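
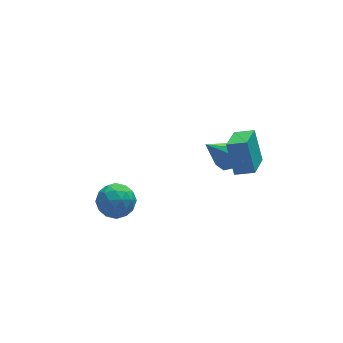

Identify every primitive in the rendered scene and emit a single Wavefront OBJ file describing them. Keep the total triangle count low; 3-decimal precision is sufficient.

v 2.584 2.889 -1.998
v 3.007 3.39 -1.613
v 1.396 2.711 -0.462
v 2.579 3.644 -1.914
v 2.154 3.457 -2.264
v 1.981 2.937 -2.459
v 2.16 2.389 -2.383
v 2.588 2.134 -2.082
v 3.013 2.321 -1.732
v 3.186 2.842 -1.538
v 2.322 -0.891 0.867
v 2.233 -0.084 2.258
v 1.53 -0.508 0.595
v 1.442 0.298 1.986
v 3.158 0.362 0.194
v 3.07 1.168 1.585
v 2.367 0.744 -0.078
v 2.278 1.551 1.313
v -2.988 1.994 -1.044
v -2.329 1.534 -1.523
v -4.051 1.106 -1.657
v -3.392 0.646 -2.136
v -3.442 0.558 -1.205
v -2.785 1.106 -0.827
v -3.595 1.534 -2.353
v -2.938 2.082 -1.975
v -2.704 1.249 -2.332
v -2.609 0.646 -1.623
v -3.771 1.994 -1.557
v -3.676 1.391 -0.848
v -2.565 1.842 -1.23
v -3.815 0.798 -1.95
v -3.844 0.747 -1.403
v -3.457 0.476 -1.684
v -2.833 1.59 -0.821
v -2.446 1.32 -1.102
v -3.1 0.747 -0.915
v -3.934 1.32 -2.078
v -3.547 1.05 -2.359
v -2.923 2.164 -1.496
v -2.536 1.893 -1.777
v -3.28 1.893 -2.265
v -2.398 1.404 -1.987
v -3.023 0.882 -2.347
v -3.142 1.404 -2.475
v -2.756 1.726 -2.252
v -2.342 1.05 -1.57
v -2.967 0.528 -1.93
v -2.997 0.476 -1.383
v -2.611 0.799 -1.161
v -2.563 0.883 -2.045
v -3.413 2.112 -1.25
v -4.038 1.59 -1.61
v -3.769 1.841 -2.019
v -3.383 2.164 -1.797
v -3.357 1.758 -0.833
v -3.982 1.236 -1.193
v -3.624 0.914 -0.928
v -3.238 1.236 -0.705
v -3.817 1.757 -1.135
f 2 1 4
f 2 4 3
f 4 1 5
f 4 5 3
f 5 1 6
f 5 6 3
f 6 1 7
f 6 7 3
f 7 1 8
f 7 8 3
f 8 1 9
f 8 9 3
f 9 1 10
f 9 10 3
f 10 1 2
f 10 2 3
f 12 14 11
f 15 12 11
f 11 14 13
f 13 15 11
f 12 18 14
f 16 12 15
f 16 18 12
f 14 18 13
f 17 15 13
f 13 18 17
f 17 16 15
f 18 16 17
f 19 56 35
f 56 30 59
f 35 59 24
f 56 59 35
f 19 35 31
f 35 24 36
f 31 36 20
f 35 36 31
f 19 31 40
f 31 20 41
f 40 41 26
f 31 41 40
f 19 40 52
f 40 26 55
f 52 55 29
f 40 55 52
f 19 52 56
f 52 29 60
f 56 60 30
f 52 60 56
f 20 36 47
f 36 24 50
f 47 50 28
f 36 50 47
f 24 59 37
f 59 30 58
f 37 58 23
f 59 58 37
f 30 60 57
f 60 29 53
f 57 53 21
f 60 53 57
f 29 55 54
f 55 26 42
f 54 42 25
f 55 42 54
f 26 41 46
f 41 20 43
f 46 43 27
f 41 43 46
f 22 48 34
f 48 28 49
f 34 49 23
f 48 49 34
f 22 34 32
f 34 23 33
f 32 33 21
f 34 33 32
f 22 32 39
f 32 21 38
f 39 38 25
f 32 38 39
f 22 39 44
f 39 25 45
f 44 45 27
f 39 45 44
f 22 44 48
f 44 27 51
f 48 51 28
f 44 51 48
f 23 49 37
f 49 28 50
f 37 50 24
f 49 50 37
f 21 33 57
f 33 23 58
f 57 58 30
f 33 58 57
f 25 38 54
f 38 21 53
f 54 53 29
f 38 53 54
f 27 45 46
f 45 25 42
f 46 42 26
f 45 42 46
f 28 51 47
f 51 27 43
f 47 43 20
f 51 43 47



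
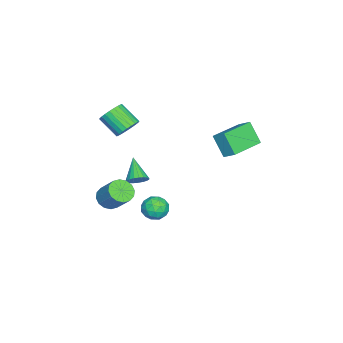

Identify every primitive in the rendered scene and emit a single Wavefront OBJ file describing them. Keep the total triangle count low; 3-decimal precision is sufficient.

v 2.826 2.51 3.807
v 3.108 3.189 4.309
v 0.864 3.445 3.645
v 1.146 4.124 4.147
v 3.274 3.236 2.573
v 3.556 3.915 3.075
v 1.312 4.171 2.411
v 1.594 4.85 2.913
v 1.056 -2.274 -1.942
v 1.427 -2.055 -1.416
v -0.076 -2.866 -0.898
v 1.261 -1.831 -1.468
v 1.061 -1.684 -1.602
v 0.859 -1.639 -1.795
v 0.691 -1.704 -2.014
v 0.587 -1.867 -2.22
v 0.563 -2.1 -2.378
v 0.625 -2.364 -2.46
v 0.761 -2.611 -2.453
v 0.948 -2.801 -2.358
v 1.154 -2.899 -2.191
v 1.343 -2.889 -1.98
v 1.482 -2.772 -1.763
v 1.547 -2.57 -1.577
v 1.528 -2.316 -1.454
v 1.504 -2.637 2.576
v 2.146 -2.504 3.035
v 1.718 -3.629 3.962
v 1.076 -3.763 3.504
v 1.936 -2.315 3.167
v 1.508 -3.44 4.095
v 1.66 -2.175 3.21
v 1.232 -3.3 4.137
v 1.361 -2.105 3.156
v 0.933 -3.23 4.084
v 1.083 -2.116 3.014
v 0.655 -3.242 3.942
v 0.87 -2.207 2.805
v 0.441 -3.333 3.733
v 0.753 -2.363 2.562
v 0.324 -3.489 3.489
v 0.75 -2.561 2.32
v 0.322 -3.687 3.248
v 0.862 -2.771 2.118
v 0.434 -3.896 3.045
v 1.072 -2.96 1.985
v 0.644 -4.085 2.913
v 1.348 -3.1 1.943
v 0.92 -4.225 2.87
v 1.647 -3.17 1.996
v 1.219 -4.295 2.924
v 1.925 -3.158 2.138
v 1.497 -4.284 3.066
v 2.139 -3.067 2.347
v 1.71 -4.193 3.275
v 2.256 -2.911 2.591
v 1.827 -4.037 3.518
v 2.258 -2.713 2.832
v 1.83 -3.839 3.76
v 2.129 -3.607 -2.935
v 2.69 -3.314 -3.439
v 3.273 -2.381 -2.25
v 2.711 -2.673 -1.745
v 2.362 -3.056 -3.481
v 2.945 -2.123 -2.292
v 1.972 -2.946 -3.376
v 2.555 -2.013 -2.187
v 1.623 -3.013 -3.153
v 2.206 -2.079 -1.964
v 1.41 -3.238 -2.871
v 1.993 -2.305 -1.682
v 1.389 -3.563 -2.606
v 1.972 -2.63 -1.417
v 1.567 -3.899 -2.43
v 2.15 -2.966 -1.241
v 1.895 -4.157 -2.388
v 2.478 -3.224 -1.199
v 2.285 -4.267 -2.493
v 2.868 -3.334 -1.304
v 2.634 -4.201 -2.716
v 3.217 -3.267 -1.527
v 2.847 -3.975 -2.998
v 3.43 -3.042 -1.809
v 2.868 -3.65 -3.263
v 3.451 -2.717 -2.074
v 3.233 0.197 -1.931
v 3.889 0.141 -2.455
v 3.171 -1.161 -1.865
v 3.827 -1.217 -2.389
v 3.936 -0.923 -1.608
v 3.974 -0.084 -1.649
v 3.086 -0.936 -2.671
v 3.124 -0.097 -2.712
v 3.798 -0.559 -2.912
v 4.323 -0.551 -2.255
v 2.737 -0.469 -2.065
v 3.262 -0.461 -1.408
v 3.566 0.288 -2.199
v 3.494 -1.308 -2.121
v 3.558 -1.136 -1.662
v 3.943 -1.168 -1.97
v 3.616 0.156 -1.725
v 4.002 0.123 -2.033
v 4.029 -0.502 -1.535
v 3.058 -1.143 -2.287
v 3.444 -1.176 -2.595
v 3.117 0.148 -2.35
v 3.502 0.116 -2.658
v 3.031 -0.518 -2.785
v 3.898 -0.156 -2.775
v 3.862 -0.954 -2.737
v 3.427 -0.789 -2.903
v 3.449 -0.296 -2.927
v 4.207 -0.151 -2.389
v 4.171 -0.949 -2.35
v 4.235 -0.777 -1.892
v 4.257 -0.283 -1.915
v 4.154 -0.563 -2.658
v 2.889 -0.071 -1.97
v 2.853 -0.869 -1.931
v 2.803 -0.737 -2.405
v 2.825 -0.243 -2.428
v 3.198 -0.066 -1.583
v 3.162 -0.864 -1.545
v 3.611 -0.724 -1.393
v 3.633 -0.231 -1.417
v 2.906 -0.457 -1.662
f 2 4 1
f 5 2 1
f 1 4 3
f 3 5 1
f 2 8 4
f 6 2 5
f 6 8 2
f 4 8 3
f 7 5 3
f 3 8 7
f 7 6 5
f 8 6 7
f 10 9 12
f 10 12 11
f 12 9 13
f 12 13 11
f 13 9 14
f 13 14 11
f 14 9 15
f 14 15 11
f 15 9 16
f 15 16 11
f 16 9 17
f 16 17 11
f 17 9 18
f 17 18 11
f 18 9 19
f 18 19 11
f 19 9 20
f 19 20 11
f 20 9 21
f 20 21 11
f 21 9 22
f 21 22 11
f 22 9 23
f 22 23 11
f 23 9 24
f 23 24 11
f 24 9 25
f 24 25 11
f 25 9 10
f 25 10 11
f 27 26 30
f 27 30 28
f 28 30 31
f 28 31 29
f 30 26 32
f 30 32 31
f 31 32 33
f 31 33 29
f 32 26 34
f 32 34 33
f 33 34 35
f 33 35 29
f 34 26 36
f 34 36 35
f 35 36 37
f 35 37 29
f 36 26 38
f 36 38 37
f 37 38 39
f 37 39 29
f 38 26 40
f 38 40 39
f 39 40 41
f 39 41 29
f 40 26 42
f 40 42 41
f 41 42 43
f 41 43 29
f 42 26 44
f 42 44 43
f 43 44 45
f 43 45 29
f 44 26 46
f 44 46 45
f 45 46 47
f 45 47 29
f 46 26 48
f 46 48 47
f 47 48 49
f 47 49 29
f 48 26 50
f 48 50 49
f 49 50 51
f 49 51 29
f 50 26 52
f 50 52 51
f 51 52 53
f 51 53 29
f 52 26 54
f 52 54 53
f 53 54 55
f 53 55 29
f 54 26 56
f 54 56 55
f 55 56 57
f 55 57 29
f 56 26 58
f 56 58 57
f 57 58 59
f 57 59 29
f 58 26 27
f 58 27 59
f 59 27 28
f 59 28 29
f 61 60 64
f 61 64 62
f 62 64 65
f 62 65 63
f 64 60 66
f 64 66 65
f 65 66 67
f 65 67 63
f 66 60 68
f 66 68 67
f 67 68 69
f 67 69 63
f 68 60 70
f 68 70 69
f 69 70 71
f 69 71 63
f 70 60 72
f 70 72 71
f 71 72 73
f 71 73 63
f 72 60 74
f 72 74 73
f 73 74 75
f 73 75 63
f 74 60 76
f 74 76 75
f 75 76 77
f 75 77 63
f 76 60 78
f 76 78 77
f 77 78 79
f 77 79 63
f 78 60 80
f 78 80 79
f 79 80 81
f 79 81 63
f 80 60 82
f 80 82 81
f 81 82 83
f 81 83 63
f 82 60 84
f 82 84 83
f 83 84 85
f 83 85 63
f 84 60 61
f 84 61 85
f 85 61 62
f 85 62 63
f 86 123 102
f 123 97 126
f 102 126 91
f 123 126 102
f 86 102 98
f 102 91 103
f 98 103 87
f 102 103 98
f 86 98 107
f 98 87 108
f 107 108 93
f 98 108 107
f 86 107 119
f 107 93 122
f 119 122 96
f 107 122 119
f 86 119 123
f 119 96 127
f 123 127 97
f 119 127 123
f 87 103 114
f 103 91 117
f 114 117 95
f 103 117 114
f 91 126 104
f 126 97 125
f 104 125 90
f 126 125 104
f 97 127 124
f 127 96 120
f 124 120 88
f 127 120 124
f 96 122 121
f 122 93 109
f 121 109 92
f 122 109 121
f 93 108 113
f 108 87 110
f 113 110 94
f 108 110 113
f 89 115 101
f 115 95 116
f 101 116 90
f 115 116 101
f 89 101 99
f 101 90 100
f 99 100 88
f 101 100 99
f 89 99 106
f 99 88 105
f 106 105 92
f 99 105 106
f 89 106 111
f 106 92 112
f 111 112 94
f 106 112 111
f 89 111 115
f 111 94 118
f 115 118 95
f 111 118 115
f 90 116 104
f 116 95 117
f 104 117 91
f 116 117 104
f 88 100 124
f 100 90 125
f 124 125 97
f 100 125 124
f 92 105 121
f 105 88 120
f 121 120 96
f 105 120 121
f 94 112 113
f 112 92 109
f 113 109 93
f 112 109 113
f 95 118 114
f 118 94 110
f 114 110 87
f 118 110 114



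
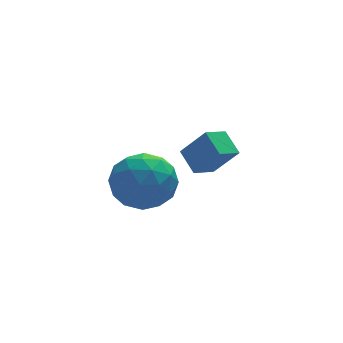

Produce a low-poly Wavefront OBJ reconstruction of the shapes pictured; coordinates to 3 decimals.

v -2.875 -2.127 2.193
v -1.822 -2.523 2.214
v -3.458 -3.637 3.026
v -2.405 -4.033 3.047
v -2.688 -3.152 3.687
v -2.328 -2.218 3.172
v -2.952 -3.942 2.068
v -2.592 -3.008 1.553
v -1.869 -3.644 2.137
v -1.706 -3.156 3.137
v -3.574 -3.004 2.103
v -3.411 -2.516 3.103
v -2.297 -2.192 2.131
v -2.983 -3.968 3.109
v -3.15 -3.45 3.485
v -2.53 -3.682 3.498
v -2.595 -2.014 2.694
v -1.975 -2.246 2.706
v -2.485 -2.615 3.571
v -3.305 -3.914 2.534
v -2.685 -4.146 2.546
v -2.75 -2.478 1.742
v -2.13 -2.71 1.755
v -2.795 -3.545 1.669
v -1.706 -3.084 2.098
v -2.049 -3.971 2.587
v -2.371 -3.918 2.012
v -2.159 -3.369 1.709
v -1.61 -2.797 2.686
v -1.953 -3.684 3.175
v -2.12 -3.166 3.551
v -1.908 -2.618 3.249
v -1.638 -3.456 2.64
v -3.327 -2.476 2.065
v -3.67 -3.363 2.554
v -3.372 -3.542 1.991
v -3.16 -2.994 1.689
v -3.231 -2.189 2.653
v -3.574 -3.076 3.142
v -3.121 -2.791 3.531
v -2.909 -2.242 3.228
v -3.642 -2.704 2.6
v -0.176 -0.155 0.604
v -0.386 0.718 1.128
v 0.623 0.247 0.255
v 0.413 1.12 0.78
v 0.547 -0.64 1.7
v 0.337 0.233 2.225
v 1.346 -0.238 1.352
v 1.136 0.635 1.876
f 1 38 17
f 38 12 41
f 17 41 6
f 38 41 17
f 1 17 13
f 17 6 18
f 13 18 2
f 17 18 13
f 1 13 22
f 13 2 23
f 22 23 8
f 13 23 22
f 1 22 34
f 22 8 37
f 34 37 11
f 22 37 34
f 1 34 38
f 34 11 42
f 38 42 12
f 34 42 38
f 2 18 29
f 18 6 32
f 29 32 10
f 18 32 29
f 6 41 19
f 41 12 40
f 19 40 5
f 41 40 19
f 12 42 39
f 42 11 35
f 39 35 3
f 42 35 39
f 11 37 36
f 37 8 24
f 36 24 7
f 37 24 36
f 8 23 28
f 23 2 25
f 28 25 9
f 23 25 28
f 4 30 16
f 30 10 31
f 16 31 5
f 30 31 16
f 4 16 14
f 16 5 15
f 14 15 3
f 16 15 14
f 4 14 21
f 14 3 20
f 21 20 7
f 14 20 21
f 4 21 26
f 21 7 27
f 26 27 9
f 21 27 26
f 4 26 30
f 26 9 33
f 30 33 10
f 26 33 30
f 5 31 19
f 31 10 32
f 19 32 6
f 31 32 19
f 3 15 39
f 15 5 40
f 39 40 12
f 15 40 39
f 7 20 36
f 20 3 35
f 36 35 11
f 20 35 36
f 9 27 28
f 27 7 24
f 28 24 8
f 27 24 28
f 10 33 29
f 33 9 25
f 29 25 2
f 33 25 29
f 44 46 43
f 47 44 43
f 43 46 45
f 45 47 43
f 44 50 46
f 48 44 47
f 48 50 44
f 46 50 45
f 49 47 45
f 45 50 49
f 49 48 47
f 50 48 49



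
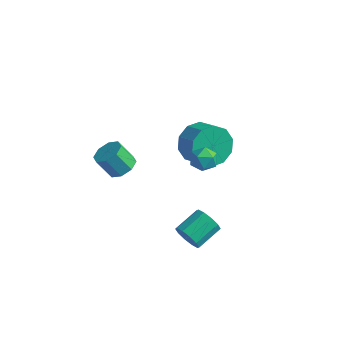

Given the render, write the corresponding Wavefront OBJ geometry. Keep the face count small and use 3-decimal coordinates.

v 2.427 1.967 -1.277
v 2.701 1.529 -1.657
v 1.599 1.351 -1.163
v 1.873 0.913 -1.543
v 2.116 1.029 -0.961
v 2.627 1.409 -1.031
v 1.673 1.471 -1.789
v 2.184 1.851 -1.859
v 2.234 1.222 -1.974
v 2.508 0.949 -1.462
v 1.792 1.931 -1.358
v 2.066 1.658 -0.846
v 3.512 -1.576 -3.382
v 3.837 -1.842 -2.886
v 4.073 -0.73 -2.442
v 3.748 -0.464 -2.938
v 4.098 -1.778 -3.185
v 4.333 -0.666 -2.741
v 4.135 -1.637 -3.559
v 4.37 -0.525 -3.116
v 3.934 -1.473 -3.865
v 4.169 -0.361 -3.422
v 3.572 -1.347 -3.987
v 3.808 -0.235 -3.544
v 3.187 -1.31 -3.878
v 3.423 -0.198 -3.434
v 2.927 -1.374 -3.579
v 3.162 -0.262 -3.135
v 2.89 -1.515 -3.204
v 3.125 -0.403 -2.761
v 3.091 -1.679 -2.898
v 3.326 -0.567 -2.455
v 3.452 -1.805 -2.776
v 3.688 -0.693 -2.333
v -1.308 0.561 -3.202
v -0.707 0.387 -2.911
v -1.251 0.085 -1.967
v -1.852 0.259 -2.258
v -0.835 0.891 -2.823
v -1.379 0.59 -1.88
v -1.24 1.203 -2.957
v -1.784 0.901 -2.014
v -1.685 1.138 -3.235
v -2.229 0.836 -2.291
v -1.909 0.735 -3.493
v -2.453 0.433 -2.549
v -1.781 0.23 -3.58
v -2.325 -0.071 -2.637
v -1.376 -0.081 -3.446
v -1.92 -0.383 -2.503
v -0.931 -0.016 -3.169
v -1.475 -0.318 -2.225
v 0.587 3.277 -2.565
v 1.108 3.93 -3.151
v 2.053 3.616 -2.661
v 1.533 2.963 -2.075
v 0.936 4.234 -2.625
v 1.882 3.919 -2.136
v 0.632 4.172 -2.077
v 1.577 3.858 -1.587
v 0.31 3.768 -1.715
v 1.256 3.454 -1.225
v 0.095 3.177 -1.677
v 1.04 2.863 -1.188
v 0.067 2.624 -1.979
v 1.012 2.31 -1.489
v 0.238 2.321 -2.504
v 1.184 2.006 -2.015
v 0.543 2.382 -3.053
v 1.488 2.068 -2.563
v 0.864 2.786 -3.415
v 1.81 2.472 -2.925
v 1.08 3.377 -3.452
v 2.025 3.063 -2.963
f 1 12 6
f 1 6 2
f 1 2 8
f 1 8 11
f 1 11 12
f 2 6 10
f 6 12 5
f 12 11 3
f 11 8 7
f 8 2 9
f 4 10 5
f 4 5 3
f 4 3 7
f 4 7 9
f 4 9 10
f 5 10 6
f 3 5 12
f 7 3 11
f 9 7 8
f 10 9 2
f 14 13 17
f 14 17 15
f 15 17 18
f 15 18 16
f 17 13 19
f 17 19 18
f 18 19 20
f 18 20 16
f 19 13 21
f 19 21 20
f 20 21 22
f 20 22 16
f 21 13 23
f 21 23 22
f 22 23 24
f 22 24 16
f 23 13 25
f 23 25 24
f 24 25 26
f 24 26 16
f 25 13 27
f 25 27 26
f 26 27 28
f 26 28 16
f 27 13 29
f 27 29 28
f 28 29 30
f 28 30 16
f 29 13 31
f 29 31 30
f 30 31 32
f 30 32 16
f 31 13 33
f 31 33 32
f 32 33 34
f 32 34 16
f 33 13 14
f 33 14 34
f 34 14 15
f 34 15 16
f 36 35 39
f 36 39 37
f 37 39 40
f 37 40 38
f 39 35 41
f 39 41 40
f 40 41 42
f 40 42 38
f 41 35 43
f 41 43 42
f 42 43 44
f 42 44 38
f 43 35 45
f 43 45 44
f 44 45 46
f 44 46 38
f 45 35 47
f 45 47 46
f 46 47 48
f 46 48 38
f 47 35 49
f 47 49 48
f 48 49 50
f 48 50 38
f 49 35 51
f 49 51 50
f 50 51 52
f 50 52 38
f 51 35 36
f 51 36 52
f 52 36 37
f 52 37 38
f 54 53 57
f 54 57 55
f 55 57 58
f 55 58 56
f 57 53 59
f 57 59 58
f 58 59 60
f 58 60 56
f 59 53 61
f 59 61 60
f 60 61 62
f 60 62 56
f 61 53 63
f 61 63 62
f 62 63 64
f 62 64 56
f 63 53 65
f 63 65 64
f 64 65 66
f 64 66 56
f 65 53 67
f 65 67 66
f 66 67 68
f 66 68 56
f 67 53 69
f 67 69 68
f 68 69 70
f 68 70 56
f 69 53 71
f 69 71 70
f 70 71 72
f 70 72 56
f 71 53 73
f 71 73 72
f 72 73 74
f 72 74 56
f 73 53 54
f 73 54 74
f 74 54 55
f 74 55 56



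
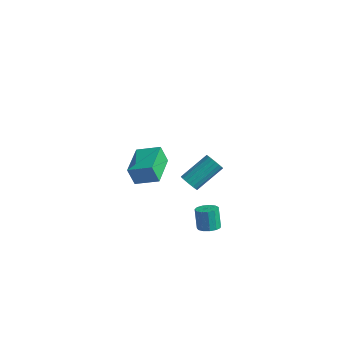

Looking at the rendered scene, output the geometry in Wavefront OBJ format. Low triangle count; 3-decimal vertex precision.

v 3.444 1.258 -0.809
v 3.855 0.885 -0.61
v 3.508 1.088 0.488
v 3.096 1.462 0.289
v 3.998 1.185 -0.621
v 3.651 1.388 0.478
v 3.965 1.508 -0.691
v 3.618 1.711 0.408
v 3.766 1.752 -0.799
v 3.419 1.955 0.3
v 3.465 1.839 -0.91
v 3.118 2.042 0.189
v 3.157 1.742 -0.989
v 2.81 1.945 0.11
v 2.94 1.491 -1.011
v 2.593 1.694 0.087
v 2.883 1.166 -0.969
v 2.536 1.369 0.129
v 3.004 0.871 -0.877
v 2.657 1.074 0.222
v 3.264 0.698 -0.763
v 2.917 0.901 0.336
v 3.581 0.704 -0.663
v 3.234 0.907 0.435
v 2.526 0.807 2.275
v 3.063 0.708 2.207
v 3.45 2.094 3.237
v 2.914 2.193 3.305
v 3.012 0.859 2.022
v 3.399 2.246 3.052
v 2.865 1.001 1.887
v 3.252 2.387 2.917
v 2.65 1.104 1.829
v 3.037 2.49 2.859
v 2.411 1.148 1.859
v 2.799 2.534 2.889
v 2.195 1.125 1.972
v 2.583 2.511 3.002
v 2.045 1.038 2.144
v 2.432 2.425 3.175
v 1.99 0.906 2.343
v 2.377 2.292 3.373
v 2.041 0.754 2.528
v 2.428 2.141 3.558
v 2.188 0.613 2.663
v 2.575 1.999 3.693
v 2.403 0.51 2.721
v 2.79 1.896 3.751
v 2.641 0.466 2.691
v 3.029 1.852 3.721
v 2.857 0.489 2.578
v 3.245 1.875 3.608
v 3.008 0.575 2.405
v 3.395 1.962 3.436
v -3.01 2.596 -1.977
v -3.304 2.358 -0.913
v -4.056 4.298 -1.885
v -4.35 4.06 -0.82
v -1.89 3.26 -1.52
v -2.184 3.022 -0.455
v -2.936 4.962 -1.427
v -3.23 4.724 -0.363
f 2 1 5
f 2 5 3
f 3 5 6
f 3 6 4
f 5 1 7
f 5 7 6
f 6 7 8
f 6 8 4
f 7 1 9
f 7 9 8
f 8 9 10
f 8 10 4
f 9 1 11
f 9 11 10
f 10 11 12
f 10 12 4
f 11 1 13
f 11 13 12
f 12 13 14
f 12 14 4
f 13 1 15
f 13 15 14
f 14 15 16
f 14 16 4
f 15 1 17
f 15 17 16
f 16 17 18
f 16 18 4
f 17 1 19
f 17 19 18
f 18 19 20
f 18 20 4
f 19 1 21
f 19 21 20
f 20 21 22
f 20 22 4
f 21 1 23
f 21 23 22
f 22 23 24
f 22 24 4
f 23 1 2
f 23 2 24
f 24 2 3
f 24 3 4
f 26 25 29
f 26 29 27
f 27 29 30
f 27 30 28
f 29 25 31
f 29 31 30
f 30 31 32
f 30 32 28
f 31 25 33
f 31 33 32
f 32 33 34
f 32 34 28
f 33 25 35
f 33 35 34
f 34 35 36
f 34 36 28
f 35 25 37
f 35 37 36
f 36 37 38
f 36 38 28
f 37 25 39
f 37 39 38
f 38 39 40
f 38 40 28
f 39 25 41
f 39 41 40
f 40 41 42
f 40 42 28
f 41 25 43
f 41 43 42
f 42 43 44
f 42 44 28
f 43 25 45
f 43 45 44
f 44 45 46
f 44 46 28
f 45 25 47
f 45 47 46
f 46 47 48
f 46 48 28
f 47 25 49
f 47 49 48
f 48 49 50
f 48 50 28
f 49 25 51
f 49 51 50
f 50 51 52
f 50 52 28
f 51 25 53
f 51 53 52
f 52 53 54
f 52 54 28
f 53 25 26
f 53 26 54
f 54 26 27
f 54 27 28
f 56 58 55
f 59 56 55
f 55 58 57
f 57 59 55
f 56 62 58
f 60 56 59
f 60 62 56
f 58 62 57
f 61 59 57
f 57 62 61
f 61 60 59
f 62 60 61



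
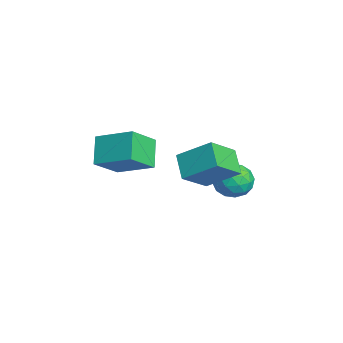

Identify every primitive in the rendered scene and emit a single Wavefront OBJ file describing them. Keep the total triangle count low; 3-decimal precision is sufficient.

v -4.027 0.224 -3.593
v -3.446 0.736 -3.398
v -3.154 -0.556 -4.142
v -2.573 -0.044 -3.947
v -2.95 -0.457 -3.376
v -3.489 0.025 -3.037
v -3.111 0.155 -4.503
v -3.65 0.637 -4.164
v -2.88 0.694 -3.96
v -2.78 0.316 -3.264
v -3.82 -0.136 -4.276
v -3.72 -0.514 -3.58
v -3.813 0.549 -3.447
v -2.787 -0.369 -4.093
v -3.008 -0.612 -3.757
v -2.667 -0.31 -3.642
v -3.838 0.13 -3.235
v -3.497 0.432 -3.12
v -3.205 -0.27 -3.107
v -3.103 -0.252 -4.42
v -2.762 0.05 -4.305
v -3.933 0.49 -3.898
v -3.592 0.792 -3.783
v -3.395 0.45 -4.433
v -3.139 0.825 -3.663
v -2.626 0.366 -3.986
v -2.942 0.483 -4.313
v -3.259 0.767 -4.113
v -3.08 0.603 -3.254
v -2.567 0.144 -3.576
v -2.788 -0.099 -3.241
v -3.106 0.184 -3.041
v -2.747 0.578 -3.584
v -4.033 0.036 -3.964
v -3.52 -0.423 -4.286
v -3.494 -0.004 -4.499
v -3.812 0.279 -4.299
v -3.974 -0.186 -3.554
v -3.461 -0.645 -3.877
v -3.341 -0.587 -3.427
v -3.658 -0.303 -3.227
v -3.853 -0.398 -3.956
v -3.26 -4.812 -0.962
v -2.44 -3.638 -0.343
v -3.882 -3.909 -1.849
v -3.062 -2.735 -1.23
v -2.358 -5.005 -1.79
v -1.538 -3.831 -1.171
v -2.98 -4.102 -2.677
v -2.16 -2.928 -2.058
v -3.372 -1.087 -2.766
v -2.833 0.035 -1.911
v -2.447 -1.052 -3.395
v -1.907 0.07 -2.541
v -2.733 -2.07 -1.879
v -2.193 -0.948 -1.025
v -1.807 -2.035 -2.509
v -1.268 -0.913 -1.654
f 1 38 17
f 38 12 41
f 17 41 6
f 38 41 17
f 1 17 13
f 17 6 18
f 13 18 2
f 17 18 13
f 1 13 22
f 13 2 23
f 22 23 8
f 13 23 22
f 1 22 34
f 22 8 37
f 34 37 11
f 22 37 34
f 1 34 38
f 34 11 42
f 38 42 12
f 34 42 38
f 2 18 29
f 18 6 32
f 29 32 10
f 18 32 29
f 6 41 19
f 41 12 40
f 19 40 5
f 41 40 19
f 12 42 39
f 42 11 35
f 39 35 3
f 42 35 39
f 11 37 36
f 37 8 24
f 36 24 7
f 37 24 36
f 8 23 28
f 23 2 25
f 28 25 9
f 23 25 28
f 4 30 16
f 30 10 31
f 16 31 5
f 30 31 16
f 4 16 14
f 16 5 15
f 14 15 3
f 16 15 14
f 4 14 21
f 14 3 20
f 21 20 7
f 14 20 21
f 4 21 26
f 21 7 27
f 26 27 9
f 21 27 26
f 4 26 30
f 26 9 33
f 30 33 10
f 26 33 30
f 5 31 19
f 31 10 32
f 19 32 6
f 31 32 19
f 3 15 39
f 15 5 40
f 39 40 12
f 15 40 39
f 7 20 36
f 20 3 35
f 36 35 11
f 20 35 36
f 9 27 28
f 27 7 24
f 28 24 8
f 27 24 28
f 10 33 29
f 33 9 25
f 29 25 2
f 33 25 29
f 44 46 43
f 47 44 43
f 43 46 45
f 45 47 43
f 44 50 46
f 48 44 47
f 48 50 44
f 46 50 45
f 49 47 45
f 45 50 49
f 49 48 47
f 50 48 49
f 52 54 51
f 55 52 51
f 51 54 53
f 53 55 51
f 52 58 54
f 56 52 55
f 56 58 52
f 54 58 53
f 57 55 53
f 53 58 57
f 57 56 55
f 58 56 57



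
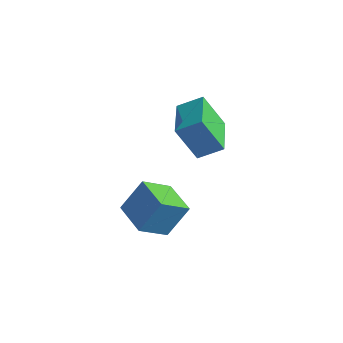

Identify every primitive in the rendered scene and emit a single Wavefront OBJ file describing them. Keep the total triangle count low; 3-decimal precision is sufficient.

v 2.344 -2.876 -2.268
v 1.694 -3.979 -1.26
v 2.86 -2.003 -0.98
v 2.209 -3.106 0.028
v 3.731 -3.694 -2.268
v 3.08 -4.797 -1.26
v 4.246 -2.821 -0.98
v 3.596 -3.924 0.028
v 2.171 -0.526 1.115
v 3.101 0.062 1.729
v 1.251 1.156 0.896
v 2.181 1.745 1.51
v 3.079 -0.245 -0.53
v 4.009 0.344 0.084
v 2.159 1.438 -0.749
v 3.089 2.026 -0.135
f 2 4 1
f 5 2 1
f 1 4 3
f 3 5 1
f 2 8 4
f 6 2 5
f 6 8 2
f 4 8 3
f 7 5 3
f 3 8 7
f 7 6 5
f 8 6 7
f 10 12 9
f 13 10 9
f 9 12 11
f 11 13 9
f 10 16 12
f 14 10 13
f 14 16 10
f 12 16 11
f 15 13 11
f 11 16 15
f 15 14 13
f 16 14 15



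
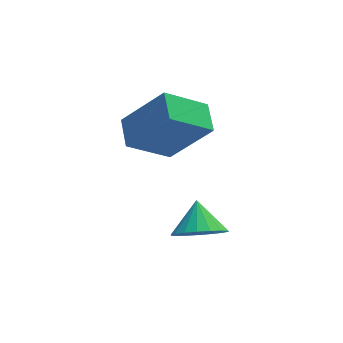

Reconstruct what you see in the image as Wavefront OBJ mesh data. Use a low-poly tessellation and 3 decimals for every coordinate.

v 0.518 -0.785 -2.702
v 1.346 -0.556 -3.032
v 0.582 0.145 -1.898
v 1.091 -0.337 -3.265
v 0.722 -0.206 -3.387
v 0.314 -0.19 -3.373
v -0.055 -0.292 -3.226
v -0.31 -0.492 -2.976
v -0.4 -0.749 -2.67
v -0.309 -1.014 -2.371
v -0.054 -1.233 -2.138
v 0.314 -1.363 -2.016
v 0.723 -1.379 -2.03
v 1.092 -1.277 -2.177
v 1.346 -1.078 -2.428
v 1.437 -0.82 -2.733
v 0.2 2.796 -2.06
v -1.287 2.484 -0.969
v 0.219 3.933 -1.707
v -1.268 3.62 -0.617
v 1.528 2.26 -0.403
v 0.041 1.947 0.687
v 1.547 3.396 -0.051
v 0.06 3.084 1.04
f 2 1 4
f 2 4 3
f 4 1 5
f 4 5 3
f 5 1 6
f 5 6 3
f 6 1 7
f 6 7 3
f 7 1 8
f 7 8 3
f 8 1 9
f 8 9 3
f 9 1 10
f 9 10 3
f 10 1 11
f 10 11 3
f 11 1 12
f 11 12 3
f 12 1 13
f 12 13 3
f 13 1 14
f 13 14 3
f 14 1 15
f 14 15 3
f 15 1 16
f 15 16 3
f 16 1 2
f 16 2 3
f 18 20 17
f 21 18 17
f 17 20 19
f 19 21 17
f 18 24 20
f 22 18 21
f 22 24 18
f 20 24 19
f 23 21 19
f 19 24 23
f 23 22 21
f 24 22 23



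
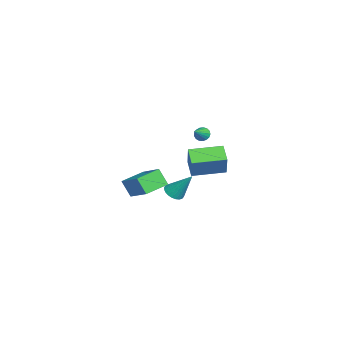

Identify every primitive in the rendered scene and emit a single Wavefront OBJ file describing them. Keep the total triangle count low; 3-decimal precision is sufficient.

v -1.779 -0.337 3.119
v -1.559 -0.499 2.701
v -0.841 -0.723 3.761
v -1.481 -0.274 2.722
v -1.472 -0.063 2.835
v -1.532 0.085 3.013
v -1.649 0.137 3.215
v -1.796 0.08 3.395
v -1.939 -0.072 3.513
v -2.045 -0.285 3.54
v -2.09 -0.51 3.47
v -2.064 -0.695 3.321
v -1.973 -0.798 3.125
v -1.837 -0.795 2.928
v -1.688 -0.687 2.775
v 2.779 -4.4 1.502
v 4.055 -3.407 2.423
v 1.755 -3.319 1.755
v 3.031 -2.327 2.675
v 3.089 -3.873 0.505
v 4.365 -2.881 1.425
v 2.065 -2.793 0.757
v 3.341 -1.8 1.678
v -4.563 -1.379 -0.584
v -3.805 -1.299 0.845
v -5.049 0.639 -0.439
v -4.291 0.718 0.991
v -3.489 -1.078 -1.171
v -2.731 -0.999 0.259
v -3.975 0.939 -1.025
v -3.217 1.019 0.404
v -0.71 -1.836 -1.063
v -0.055 -1.907 -1.187
v -0.31 -0.784 0.443
v -0.11 -1.691 -1.323
v -0.256 -1.497 -1.42
v -0.471 -1.355 -1.463
v -0.722 -1.286 -1.444
v -0.972 -1.3 -1.368
v -1.181 -1.397 -1.245
v -1.319 -1.56 -1.094
v -1.364 -1.765 -0.939
v -1.31 -1.981 -0.802
v -1.164 -2.175 -0.706
v -0.949 -2.318 -0.663
v -0.697 -2.387 -0.681
v -0.447 -2.372 -0.758
v -0.238 -2.276 -0.881
v -0.1 -2.112 -1.031
f 2 1 4
f 2 4 3
f 4 1 5
f 4 5 3
f 5 1 6
f 5 6 3
f 6 1 7
f 6 7 3
f 7 1 8
f 7 8 3
f 8 1 9
f 8 9 3
f 9 1 10
f 9 10 3
f 10 1 11
f 10 11 3
f 11 1 12
f 11 12 3
f 12 1 13
f 12 13 3
f 13 1 14
f 13 14 3
f 14 1 15
f 14 15 3
f 15 1 2
f 15 2 3
f 17 19 16
f 20 17 16
f 16 19 18
f 18 20 16
f 17 23 19
f 21 17 20
f 21 23 17
f 19 23 18
f 22 20 18
f 18 23 22
f 22 21 20
f 23 21 22
f 25 27 24
f 28 25 24
f 24 27 26
f 26 28 24
f 25 31 27
f 29 25 28
f 29 31 25
f 27 31 26
f 30 28 26
f 26 31 30
f 30 29 28
f 31 29 30
f 33 32 35
f 33 35 34
f 35 32 36
f 35 36 34
f 36 32 37
f 36 37 34
f 37 32 38
f 37 38 34
f 38 32 39
f 38 39 34
f 39 32 40
f 39 40 34
f 40 32 41
f 40 41 34
f 41 32 42
f 41 42 34
f 42 32 43
f 42 43 34
f 43 32 44
f 43 44 34
f 44 32 45
f 44 45 34
f 45 32 46
f 45 46 34
f 46 32 47
f 46 47 34
f 47 32 48
f 47 48 34
f 48 32 49
f 48 49 34
f 49 32 33
f 49 33 34



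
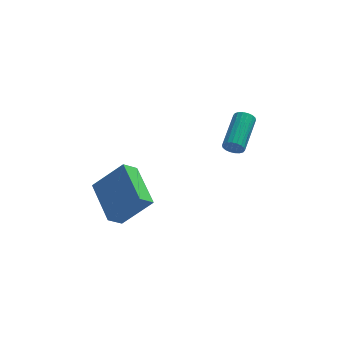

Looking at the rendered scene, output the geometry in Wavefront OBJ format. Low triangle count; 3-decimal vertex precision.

v -3.697 -2.997 -1.802
v -4.269 -3.377 -1.252
v -4.339 -1.049 -1.124
v -4.911 -1.429 -0.574
v -2.389 -3.031 -0.466
v -2.961 -3.411 0.084
v -3.031 -1.083 0.212
v -3.603 -1.463 0.762
v 1.078 0.313 0.351
v 1.352 0.388 -0.061
v 1.936 2.101 0.638
v 1.662 2.027 1.049
v 1.155 0.477 -0.115
v 1.74 2.19 0.583
v 0.944 0.534 -0.077
v 1.528 2.247 0.621
v 0.758 0.547 0.045
v 1.343 2.26 0.744
v 0.636 0.514 0.228
v 1.221 2.227 0.927
v 0.602 0.441 0.436
v 1.186 2.154 1.134
v 0.662 0.343 0.626
v 1.246 2.056 1.325
v 0.804 0.239 0.762
v 1.388 1.952 1.461
v 1 0.15 0.817
v 1.585 1.863 1.515
v 1.212 0.093 0.779
v 1.796 1.806 1.477
v 1.397 0.08 0.656
v 1.982 1.793 1.355
v 1.519 0.113 0.473
v 2.104 1.826 1.172
v 1.554 0.186 0.266
v 2.138 1.899 0.964
v 1.494 0.284 0.075
v 2.078 1.997 0.774
f 2 4 1
f 5 2 1
f 1 4 3
f 3 5 1
f 2 8 4
f 6 2 5
f 6 8 2
f 4 8 3
f 7 5 3
f 3 8 7
f 7 6 5
f 8 6 7
f 10 9 13
f 10 13 11
f 11 13 14
f 11 14 12
f 13 9 15
f 13 15 14
f 14 15 16
f 14 16 12
f 15 9 17
f 15 17 16
f 16 17 18
f 16 18 12
f 17 9 19
f 17 19 18
f 18 19 20
f 18 20 12
f 19 9 21
f 19 21 20
f 20 21 22
f 20 22 12
f 21 9 23
f 21 23 22
f 22 23 24
f 22 24 12
f 23 9 25
f 23 25 24
f 24 25 26
f 24 26 12
f 25 9 27
f 25 27 26
f 26 27 28
f 26 28 12
f 27 9 29
f 27 29 28
f 28 29 30
f 28 30 12
f 29 9 31
f 29 31 30
f 30 31 32
f 30 32 12
f 31 9 33
f 31 33 32
f 32 33 34
f 32 34 12
f 33 9 35
f 33 35 34
f 34 35 36
f 34 36 12
f 35 9 37
f 35 37 36
f 36 37 38
f 36 38 12
f 37 9 10
f 37 10 38
f 38 10 11
f 38 11 12



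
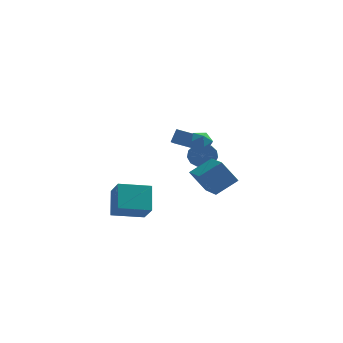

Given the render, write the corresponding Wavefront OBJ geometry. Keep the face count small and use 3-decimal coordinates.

v 0.714 3.13 0.472
v 1.352 2.939 -0.04
v 1.443 2.019 0.416
v 0.806 2.21 0.928
v 1.544 3.146 0.339
v 1.635 2.227 0.795
v 1.472 3.348 0.761
v 1.563 2.429 1.217
v 1.16 3.481 1.091
v 1.251 2.562 1.547
v 0.706 3.502 1.225
v 0.797 2.583 1.681
v 0.255 3.405 1.119
v 0.346 2.486 1.575
v -0.05 3.22 0.808
v 0.041 2.301 1.264
v -0.113 3.007 0.39
v -0.021 2.088 0.846
v 0.087 2.832 -0.002
v 0.179 1.913 0.454
v 0.487 2.752 -0.243
v 0.578 1.833 0.213
v 0.958 2.792 -0.258
v 1.049 1.873 0.199
v 0.319 3.227 0.951
v -0.857 3.108 1.442
v 0.106 4.054 0.638
v -1.07 3.936 1.129
v 0.63 3.624 1.791
v -0.546 3.506 2.282
v 0.417 4.452 1.478
v -0.759 4.333 1.969
v -3.981 -3.686 -0.704
v -3.521 -4.712 0.407
v -4.037 -2.443 0.468
v -3.577 -3.468 1.579
v -2.203 -3.272 -1.059
v -1.743 -4.297 0.052
v -2.259 -2.028 0.113
v -1.799 -3.054 1.224
v -0.034 0.315 2.915
v 0.444 0.881 3.071
v 0.896 -0.481 2.949
v 1.374 0.085 3.105
v 0.863 -0.131 3.62
v 0.288 0.361 3.599
v 1.052 0.039 2.421
v 0.477 0.531 2.4
v 1.115 0.71 2.766
v 0.999 0.605 3.506
v 0.341 -0.205 2.514
v 0.225 -0.31 3.254
v 1.571 -0.718 -0.629
v 0.646 -0.578 0.693
v 0.979 1.072 -1.233
v 0.054 1.212 0.089
v 2.786 -0.052 0.151
v 1.861 0.088 1.473
v 2.194 1.738 -0.453
v 1.269 1.878 0.869
f 2 1 5
f 2 5 3
f 3 5 6
f 3 6 4
f 5 1 7
f 5 7 6
f 6 7 8
f 6 8 4
f 7 1 9
f 7 9 8
f 8 9 10
f 8 10 4
f 9 1 11
f 9 11 10
f 10 11 12
f 10 12 4
f 11 1 13
f 11 13 12
f 12 13 14
f 12 14 4
f 13 1 15
f 13 15 14
f 14 15 16
f 14 16 4
f 15 1 17
f 15 17 16
f 16 17 18
f 16 18 4
f 17 1 19
f 17 19 18
f 18 19 20
f 18 20 4
f 19 1 21
f 19 21 20
f 20 21 22
f 20 22 4
f 21 1 23
f 21 23 22
f 22 23 24
f 22 24 4
f 23 1 2
f 23 2 24
f 24 2 3
f 24 3 4
f 26 28 25
f 29 26 25
f 25 28 27
f 27 29 25
f 26 32 28
f 30 26 29
f 30 32 26
f 28 32 27
f 31 29 27
f 27 32 31
f 31 30 29
f 32 30 31
f 34 36 33
f 37 34 33
f 33 36 35
f 35 37 33
f 34 40 36
f 38 34 37
f 38 40 34
f 36 40 35
f 39 37 35
f 35 40 39
f 39 38 37
f 40 38 39
f 41 52 46
f 41 46 42
f 41 42 48
f 41 48 51
f 41 51 52
f 42 46 50
f 46 52 45
f 52 51 43
f 51 48 47
f 48 42 49
f 44 50 45
f 44 45 43
f 44 43 47
f 44 47 49
f 44 49 50
f 45 50 46
f 43 45 52
f 47 43 51
f 49 47 48
f 50 49 42
f 54 56 53
f 57 54 53
f 53 56 55
f 55 57 53
f 54 60 56
f 58 54 57
f 58 60 54
f 56 60 55
f 59 57 55
f 55 60 59
f 59 58 57
f 60 58 59



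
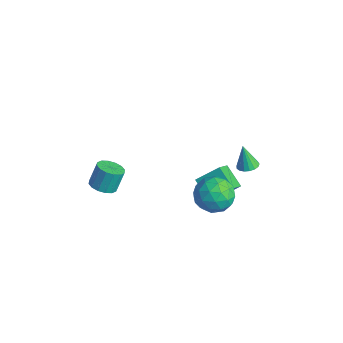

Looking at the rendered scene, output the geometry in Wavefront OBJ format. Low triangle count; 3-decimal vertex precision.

v 1.692 -0.29 -0.236
v 2.296 -0.839 -0.793
v 0.524 -1.361 -0.447
v 1.128 -1.91 -1.004
v 1.292 -1.825 -0.033
v 2.015 -1.163 0.097
v 0.805 -1.037 -1.337
v 1.528 -0.375 -1.207
v 1.748 -1.301 -1.474
v 2.049 -1.788 -0.668
v 0.771 -0.412 -0.572
v 1.072 -0.899 0.234
v 2.097 -0.47 -0.496
v 0.723 -1.73 -0.744
v 0.82 -1.679 -0.173
v 1.175 -2.002 -0.501
v 1.931 -0.661 0.027
v 2.286 -0.983 -0.3
v 1.696 -1.563 0.146
v 0.534 -1.217 -0.94
v 0.889 -1.539 -1.267
v 1.645 -0.198 -0.739
v 2 -0.521 -1.067
v 1.124 -0.637 -1.386
v 2.13 -1.065 -1.224
v 1.443 -1.694 -1.347
v 1.253 -1.181 -1.543
v 1.678 -0.792 -1.467
v 2.307 -1.351 -0.75
v 1.62 -1.98 -0.874
v 1.717 -1.93 -0.303
v 2.141 -1.541 -0.227
v 1.984 -1.622 -1.15
v 1.2 -0.22 -0.366
v 0.513 -0.849 -0.49
v 0.679 -0.659 -1.013
v 1.103 -0.27 -0.937
v 1.377 -0.506 0.107
v 0.69 -1.135 -0.016
v 1.142 -1.408 0.227
v 1.567 -1.019 0.303
v 0.836 -0.578 -0.09
v 2.595 -0.206 2.077
v 3.072 -0.179 2.227
v 2.245 -0.254 3.203
v 3.003 0.049 2.215
v 2.84 0.22 2.172
v 2.622 0.292 2.107
v 2.397 0.251 2.035
v 2.218 0.105 1.973
v 2.125 -0.113 1.935
v 2.141 -0.351 1.929
v 2.26 -0.557 1.958
v 2.456 -0.682 2.013
v 2.684 -0.698 2.084
v 2.892 -0.601 2.153
v 3.032 -0.414 2.204
v -3.526 -3.826 -2.909
v -3.131 -4.308 -2.637
v -3.219 -3.796 -1.6
v -3.614 -3.314 -1.871
v -2.908 -4.057 -2.742
v -2.996 -3.544 -1.705
v -2.851 -3.743 -2.892
v -2.939 -3.231 -1.855
v -2.975 -3.452 -3.046
v -3.063 -2.94 -2.009
v -3.246 -3.261 -3.164
v -3.335 -2.749 -2.127
v -3.593 -3.222 -3.213
v -3.681 -2.709 -2.176
v -3.921 -3.344 -3.18
v -4.009 -2.832 -2.143
v -4.144 -3.596 -3.075
v -4.232 -3.083 -2.038
v -4.201 -3.909 -2.925
v -4.289 -3.397 -1.888
v -4.077 -4.2 -2.771
v -4.165 -3.688 -1.734
v -3.805 -4.391 -2.653
v -3.894 -3.879 -1.616
v -3.459 -4.431 -2.604
v -3.547 -3.918 -1.567
v -0.884 -0.121 -2.042
v -0.395 -0.887 -1.305
v -0.456 0.868 -1.298
v 0.033 0.102 -0.561
v 0.167 -0.082 -2.699
v 0.656 -0.848 -1.962
v 0.595 0.907 -1.955
v 1.084 0.141 -1.218
f 1 38 17
f 38 12 41
f 17 41 6
f 38 41 17
f 1 17 13
f 17 6 18
f 13 18 2
f 17 18 13
f 1 13 22
f 13 2 23
f 22 23 8
f 13 23 22
f 1 22 34
f 22 8 37
f 34 37 11
f 22 37 34
f 1 34 38
f 34 11 42
f 38 42 12
f 34 42 38
f 2 18 29
f 18 6 32
f 29 32 10
f 18 32 29
f 6 41 19
f 41 12 40
f 19 40 5
f 41 40 19
f 12 42 39
f 42 11 35
f 39 35 3
f 42 35 39
f 11 37 36
f 37 8 24
f 36 24 7
f 37 24 36
f 8 23 28
f 23 2 25
f 28 25 9
f 23 25 28
f 4 30 16
f 30 10 31
f 16 31 5
f 30 31 16
f 4 16 14
f 16 5 15
f 14 15 3
f 16 15 14
f 4 14 21
f 14 3 20
f 21 20 7
f 14 20 21
f 4 21 26
f 21 7 27
f 26 27 9
f 21 27 26
f 4 26 30
f 26 9 33
f 30 33 10
f 26 33 30
f 5 31 19
f 31 10 32
f 19 32 6
f 31 32 19
f 3 15 39
f 15 5 40
f 39 40 12
f 15 40 39
f 7 20 36
f 20 3 35
f 36 35 11
f 20 35 36
f 9 27 28
f 27 7 24
f 28 24 8
f 27 24 28
f 10 33 29
f 33 9 25
f 29 25 2
f 33 25 29
f 44 43 46
f 44 46 45
f 46 43 47
f 46 47 45
f 47 43 48
f 47 48 45
f 48 43 49
f 48 49 45
f 49 43 50
f 49 50 45
f 50 43 51
f 50 51 45
f 51 43 52
f 51 52 45
f 52 43 53
f 52 53 45
f 53 43 54
f 53 54 45
f 54 43 55
f 54 55 45
f 55 43 56
f 55 56 45
f 56 43 57
f 56 57 45
f 57 43 44
f 57 44 45
f 59 58 62
f 59 62 60
f 60 62 63
f 60 63 61
f 62 58 64
f 62 64 63
f 63 64 65
f 63 65 61
f 64 58 66
f 64 66 65
f 65 66 67
f 65 67 61
f 66 58 68
f 66 68 67
f 67 68 69
f 67 69 61
f 68 58 70
f 68 70 69
f 69 70 71
f 69 71 61
f 70 58 72
f 70 72 71
f 71 72 73
f 71 73 61
f 72 58 74
f 72 74 73
f 73 74 75
f 73 75 61
f 74 58 76
f 74 76 75
f 75 76 77
f 75 77 61
f 76 58 78
f 76 78 77
f 77 78 79
f 77 79 61
f 78 58 80
f 78 80 79
f 79 80 81
f 79 81 61
f 80 58 82
f 80 82 81
f 81 82 83
f 81 83 61
f 82 58 59
f 82 59 83
f 83 59 60
f 83 60 61
f 85 87 84
f 88 85 84
f 84 87 86
f 86 88 84
f 85 91 87
f 89 85 88
f 89 91 85
f 87 91 86
f 90 88 86
f 86 91 90
f 90 89 88
f 91 89 90



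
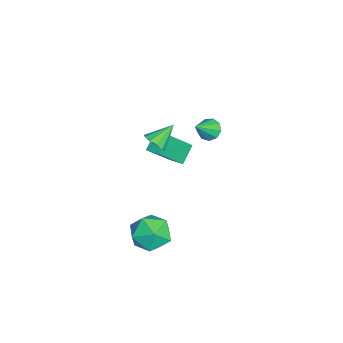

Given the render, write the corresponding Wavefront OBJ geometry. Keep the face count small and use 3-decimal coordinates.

v 1.288 1.783 2.615
v 1.547 1.415 2.132
v 2.152 1.117 3.585
v 1.785 1.796 2.181
v 1.791 2.17 2.433
v 1.561 2.363 2.77
v 1.203 2.285 3.035
v 0.886 1.972 3.103
v 0.756 1.57 2.942
v 0.875 1.268 2.629
v 1.188 1.207 2.309
v 0.746 -0.898 0.991
v 1.357 -0.797 1.318
v 0.114 0.018 1.889
v 1.326 -0.507 0.999
v 1.073 -0.366 0.677
v 0.695 -0.428 0.475
v 0.337 -0.67 0.471
v 0.135 -1 0.665
v 0.166 -1.29 0.984
v 0.418 -1.431 1.305
v 0.796 -1.369 1.507
v 1.154 -1.127 1.512
v 3.255 -0.229 -2.814
v 4.329 -0.756 -2.888
v 2.651 -1.244 -4.352
v 3.725 -1.771 -4.426
v 2.997 -2.022 -3.507
v 3.37 -1.394 -2.557
v 3.61 -0.606 -4.683
v 3.983 0.022 -3.733
v 4.548 -0.989 -4.043
v 4.17 -1.864 -3.317
v 2.81 -0.136 -3.923
v 2.432 -1.011 -3.197
v -1.506 -0.219 -2.42
v -0.609 -1.397 -0.821
v -2.333 0.229 -1.627
v -1.436 -0.949 -0.027
v -0.964 0.449 -2.233
v -0.067 -0.729 -0.633
v -1.791 0.897 -1.439
v -0.894 -0.281 0.16
f 2 1 4
f 2 4 3
f 4 1 5
f 4 5 3
f 5 1 6
f 5 6 3
f 6 1 7
f 6 7 3
f 7 1 8
f 7 8 3
f 8 1 9
f 8 9 3
f 9 1 10
f 9 10 3
f 10 1 11
f 10 11 3
f 11 1 2
f 11 2 3
f 13 12 15
f 13 15 14
f 15 12 16
f 15 16 14
f 16 12 17
f 16 17 14
f 17 12 18
f 17 18 14
f 18 12 19
f 18 19 14
f 19 12 20
f 19 20 14
f 20 12 21
f 20 21 14
f 21 12 22
f 21 22 14
f 22 12 23
f 22 23 14
f 23 12 13
f 23 13 14
f 24 35 29
f 24 29 25
f 24 25 31
f 24 31 34
f 24 34 35
f 25 29 33
f 29 35 28
f 35 34 26
f 34 31 30
f 31 25 32
f 27 33 28
f 27 28 26
f 27 26 30
f 27 30 32
f 27 32 33
f 28 33 29
f 26 28 35
f 30 26 34
f 32 30 31
f 33 32 25
f 37 39 36
f 40 37 36
f 36 39 38
f 38 40 36
f 37 43 39
f 41 37 40
f 41 43 37
f 39 43 38
f 42 40 38
f 38 43 42
f 42 41 40
f 43 41 42



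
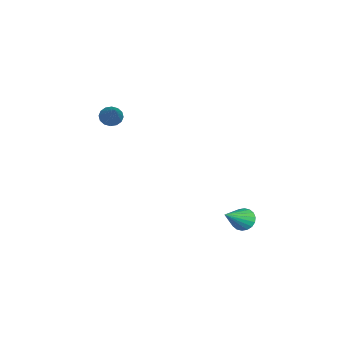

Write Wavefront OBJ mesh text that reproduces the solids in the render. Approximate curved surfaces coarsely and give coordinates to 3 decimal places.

v -2.911 4.127 -3.277
v -2.472 4.122 -3.809
v -1.569 3.373 -2.163
v -2.423 4.398 -3.682
v -2.47 4.619 -3.475
v -2.605 4.743 -3.229
v -2.801 4.745 -2.992
v -3.018 4.625 -2.811
v -3.214 4.405 -2.723
v -3.35 4.131 -2.745
v -3.4 3.856 -2.871
v -3.352 3.634 -3.079
v -3.217 3.51 -3.325
v -3.022 3.508 -3.562
v -2.804 3.629 -3.742
v -2.608 3.848 -3.831
v -3.594 -2.526 3.07
v -3.19 -2.789 2.696
v -2.106 -2.034 4.33
v -3.207 -2.489 2.6
v -3.328 -2.199 2.629
v -3.52 -1.996 2.777
v -3.732 -1.935 3.003
v -3.907 -2.033 3.247
v -3.997 -2.262 3.444
v -3.98 -2.563 3.541
v -3.859 -2.853 3.512
v -3.667 -3.055 3.364
v -3.456 -3.116 3.138
v -3.281 -3.019 2.893
f 2 1 4
f 2 4 3
f 4 1 5
f 4 5 3
f 5 1 6
f 5 6 3
f 6 1 7
f 6 7 3
f 7 1 8
f 7 8 3
f 8 1 9
f 8 9 3
f 9 1 10
f 9 10 3
f 10 1 11
f 10 11 3
f 11 1 12
f 11 12 3
f 12 1 13
f 12 13 3
f 13 1 14
f 13 14 3
f 14 1 15
f 14 15 3
f 15 1 16
f 15 16 3
f 16 1 2
f 16 2 3
f 18 17 20
f 18 20 19
f 20 17 21
f 20 21 19
f 21 17 22
f 21 22 19
f 22 17 23
f 22 23 19
f 23 17 24
f 23 24 19
f 24 17 25
f 24 25 19
f 25 17 26
f 25 26 19
f 26 17 27
f 26 27 19
f 27 17 28
f 27 28 19
f 28 17 29
f 28 29 19
f 29 17 30
f 29 30 19
f 30 17 18
f 30 18 19



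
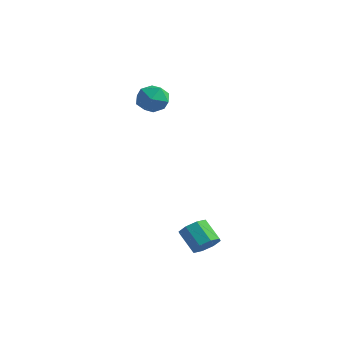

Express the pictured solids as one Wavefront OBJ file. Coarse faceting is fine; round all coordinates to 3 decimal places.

v 2.484 -1.171 -2.15
v 2.916 -0.864 -1.707
v 2.028 -0.683 -0.967
v 1.596 -0.989 -1.41
v 2.701 -0.523 -2.048
v 1.813 -0.342 -1.308
v 2.359 -0.562 -2.449
v 1.471 -0.38 -1.709
v 2.09 -0.956 -2.675
v 1.202 -0.775 -1.935
v 2.052 -1.477 -2.593
v 1.164 -1.296 -1.853
v 2.267 -1.818 -2.252
v 1.379 -1.637 -1.512
v 2.609 -1.78 -1.851
v 1.721 -1.598 -1.111
v 2.878 -1.385 -1.625
v 1.99 -1.204 -0.885
v -3.067 2.699 3.015
v -2.556 2.375 3.644
v -4.204 2.185 3.676
v -3.693 1.861 4.305
v -3.794 2.724 4.226
v -3.091 3.042 3.818
v -3.669 1.518 3.502
v -2.966 1.836 3.094
v -2.928 1.645 3.945
v -3.005 2.39 4.392
v -3.755 2.17 2.928
v -3.832 2.915 3.375
f 2 1 5
f 2 5 3
f 3 5 6
f 3 6 4
f 5 1 7
f 5 7 6
f 6 7 8
f 6 8 4
f 7 1 9
f 7 9 8
f 8 9 10
f 8 10 4
f 9 1 11
f 9 11 10
f 10 11 12
f 10 12 4
f 11 1 13
f 11 13 12
f 12 13 14
f 12 14 4
f 13 1 15
f 13 15 14
f 14 15 16
f 14 16 4
f 15 1 17
f 15 17 16
f 16 17 18
f 16 18 4
f 17 1 2
f 17 2 18
f 18 2 3
f 18 3 4
f 19 30 24
f 19 24 20
f 19 20 26
f 19 26 29
f 19 29 30
f 20 24 28
f 24 30 23
f 30 29 21
f 29 26 25
f 26 20 27
f 22 28 23
f 22 23 21
f 22 21 25
f 22 25 27
f 22 27 28
f 23 28 24
f 21 23 30
f 25 21 29
f 27 25 26
f 28 27 20



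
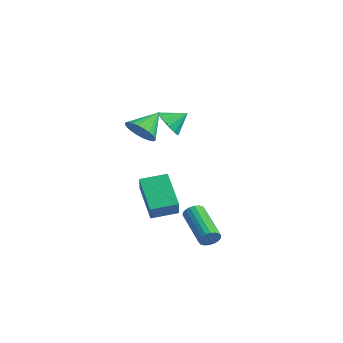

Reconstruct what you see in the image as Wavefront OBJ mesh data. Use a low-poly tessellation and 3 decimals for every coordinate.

v -0.505 -2.97 2.366
v 0.245 -3.166 2.168
v -0.135 -2.17 2.974
v 0.105 -2.868 1.86
v -0.227 -2.602 1.713
v -0.649 -2.453 1.773
v -1.024 -2.468 2.022
v -1.235 -2.642 2.38
v -1.214 -2.921 2.734
v -0.968 -3.215 2.971
v -0.575 -3.431 3.016
v -0.16 -3.501 2.855
v 0.146 -3.402 2.539
v -3.438 -2.477 0.817
v -2.61 -2.546 1.076
v -3.622 -1.283 1.723
v -2.579 -2.339 0.809
v -2.679 -2.153 0.543
v -2.894 -2.016 0.319
v -3.192 -1.95 0.171
v -3.528 -1.963 0.121
v -3.85 -2.056 0.177
v -4.109 -2.212 0.331
v -4.266 -2.408 0.559
v -4.297 -2.616 0.826
v -4.197 -2.802 1.092
v -3.982 -2.938 1.316
v -3.684 -3.005 1.464
v -3.349 -2.991 1.514
v -3.027 -2.899 1.458
v -2.768 -2.743 1.304
v -2.998 -2.819 -2.566
v -2.337 -3.282 -1.624
v -2.472 -1.618 -2.344
v -1.812 -2.08 -1.403
v -1.508 -3.24 -3.817
v -0.848 -3.702 -2.876
v -0.983 -2.038 -3.596
v -0.322 -2.501 -2.654
v 2.94 -3.157 -3.37
v 3.176 -3.026 -2.926
v 1.357 -2.591 -2.086
v 1.12 -2.723 -2.53
v 3.17 -2.826 -3.042
v 1.351 -2.391 -2.202
v 3.119 -2.692 -3.223
v 1.299 -2.257 -2.384
v 3.032 -2.65 -3.433
v 1.213 -2.215 -2.594
v 2.926 -2.708 -3.631
v 1.107 -2.273 -2.792
v 2.824 -2.855 -3.777
v 1.005 -2.421 -2.937
v 2.744 -3.063 -3.842
v 0.925 -2.628 -3.003
v 2.703 -3.289 -3.814
v 0.884 -2.854 -2.974
v 2.709 -3.489 -3.698
v 0.89 -3.054 -2.858
v 2.761 -3.623 -3.516
v 0.941 -3.188 -2.677
v 2.847 -3.665 -3.306
v 1.028 -3.23 -2.467
v 2.953 -3.607 -3.108
v 1.134 -3.172 -2.269
v 3.055 -3.459 -2.963
v 1.236 -3.025 -2.123
v 3.135 -3.252 -2.897
v 1.316 -2.817 -2.058
f 2 1 4
f 2 4 3
f 4 1 5
f 4 5 3
f 5 1 6
f 5 6 3
f 6 1 7
f 6 7 3
f 7 1 8
f 7 8 3
f 8 1 9
f 8 9 3
f 9 1 10
f 9 10 3
f 10 1 11
f 10 11 3
f 11 1 12
f 11 12 3
f 12 1 13
f 12 13 3
f 13 1 2
f 13 2 3
f 15 14 17
f 15 17 16
f 17 14 18
f 17 18 16
f 18 14 19
f 18 19 16
f 19 14 20
f 19 20 16
f 20 14 21
f 20 21 16
f 21 14 22
f 21 22 16
f 22 14 23
f 22 23 16
f 23 14 24
f 23 24 16
f 24 14 25
f 24 25 16
f 25 14 26
f 25 26 16
f 26 14 27
f 26 27 16
f 27 14 28
f 27 28 16
f 28 14 29
f 28 29 16
f 29 14 30
f 29 30 16
f 30 14 31
f 30 31 16
f 31 14 15
f 31 15 16
f 33 35 32
f 36 33 32
f 32 35 34
f 34 36 32
f 33 39 35
f 37 33 36
f 37 39 33
f 35 39 34
f 38 36 34
f 34 39 38
f 38 37 36
f 39 37 38
f 41 40 44
f 41 44 42
f 42 44 45
f 42 45 43
f 44 40 46
f 44 46 45
f 45 46 47
f 45 47 43
f 46 40 48
f 46 48 47
f 47 48 49
f 47 49 43
f 48 40 50
f 48 50 49
f 49 50 51
f 49 51 43
f 50 40 52
f 50 52 51
f 51 52 53
f 51 53 43
f 52 40 54
f 52 54 53
f 53 54 55
f 53 55 43
f 54 40 56
f 54 56 55
f 55 56 57
f 55 57 43
f 56 40 58
f 56 58 57
f 57 58 59
f 57 59 43
f 58 40 60
f 58 60 59
f 59 60 61
f 59 61 43
f 60 40 62
f 60 62 61
f 61 62 63
f 61 63 43
f 62 40 64
f 62 64 63
f 63 64 65
f 63 65 43
f 64 40 66
f 64 66 65
f 65 66 67
f 65 67 43
f 66 40 68
f 66 68 67
f 67 68 69
f 67 69 43
f 68 40 41
f 68 41 69
f 69 41 42
f 69 42 43



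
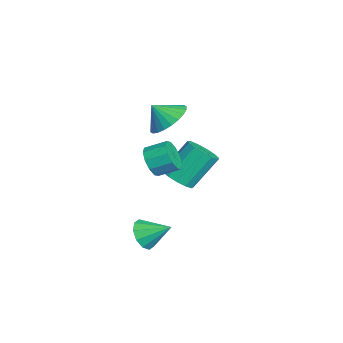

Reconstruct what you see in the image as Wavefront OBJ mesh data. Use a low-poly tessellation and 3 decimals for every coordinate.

v 2.998 -1.147 -1.672
v 3.403 -1.632 -1.133
v 3.422 -0.013 -0.968
v 3.725 -1.516 -1.515
v 3.77 -1.258 -1.956
v 3.52 -0.958 -2.289
v 3.071 -0.731 -2.386
v 2.594 -0.662 -2.21
v 2.272 -0.778 -1.829
v 2.227 -1.036 -1.387
v 2.477 -1.335 -1.055
v 2.926 -1.563 -0.958
v -2.507 0.258 2.235
v -1.442 0.335 2.457
v -2.633 -0.498 3.105
v -1.601 0.644 2.702
v -1.897 0.894 2.877
v -2.286 1.048 2.954
v -2.709 1.081 2.921
v -3.101 0.989 2.784
v -3.402 0.786 2.563
v -3.567 0.502 2.292
v -3.571 0.182 2.013
v -3.413 -0.127 1.767
v -3.116 -0.378 1.593
v -2.727 -0.531 1.516
v -2.304 -0.564 1.549
v -1.912 -0.472 1.686
v -1.611 -0.269 1.907
v -1.446 0.014 2.177
v -1.195 0.573 -0.894
v -0.378 0.87 -0.875
v -0.847 2.064 0.672
v -1.665 1.767 0.654
v -0.626 1.166 -1.178
v -1.095 2.36 0.369
v -1.054 1.273 -1.391
v -1.523 2.467 0.156
v -1.528 1.158 -1.446
v -1.997 2.352 0.102
v -1.896 0.857 -1.325
v -2.365 2.051 0.222
v -2.041 0.466 -1.068
v -2.51 1.66 0.48
v -1.918 0.109 -0.755
v -2.387 1.303 0.792
v -1.566 -0.101 -0.486
v -2.035 1.094 1.061
v -1.096 -0.096 -0.347
v -1.565 1.098 1.2
v -0.657 0.12 -0.381
v -1.127 1.314 1.166
v -0.39 0.481 -0.578
v -0.859 1.675 0.969
v 2.625 -0.804 2.633
v 2.948 -0.525 1.957
v 3.079 0.424 2.411
v 2.755 0.144 3.087
v 2.46 -0.448 1.936
v 2.591 0.501 2.39
v 2.035 -0.507 2.181
v 2.166 0.442 2.635
v 1.835 -0.68 2.599
v 1.966 0.269 3.053
v 1.937 -0.9 3.03
v 2.067 0.049 3.484
v 2.301 -1.084 3.309
v 2.432 -0.135 3.763
v 2.789 -1.161 3.33
v 2.92 -0.212 3.784
v 3.214 -1.102 3.085
v 3.345 -0.153 3.539
v 3.414 -0.929 2.667
v 3.545 0.02 3.121
v 3.313 -0.709 2.236
v 3.443 0.24 2.69
f 2 1 4
f 2 4 3
f 4 1 5
f 4 5 3
f 5 1 6
f 5 6 3
f 6 1 7
f 6 7 3
f 7 1 8
f 7 8 3
f 8 1 9
f 8 9 3
f 9 1 10
f 9 10 3
f 10 1 11
f 10 11 3
f 11 1 12
f 11 12 3
f 12 1 2
f 12 2 3
f 14 13 16
f 14 16 15
f 16 13 17
f 16 17 15
f 17 13 18
f 17 18 15
f 18 13 19
f 18 19 15
f 19 13 20
f 19 20 15
f 20 13 21
f 20 21 15
f 21 13 22
f 21 22 15
f 22 13 23
f 22 23 15
f 23 13 24
f 23 24 15
f 24 13 25
f 24 25 15
f 25 13 26
f 25 26 15
f 26 13 27
f 26 27 15
f 27 13 28
f 27 28 15
f 28 13 29
f 28 29 15
f 29 13 30
f 29 30 15
f 30 13 14
f 30 14 15
f 32 31 35
f 32 35 33
f 33 35 36
f 33 36 34
f 35 31 37
f 35 37 36
f 36 37 38
f 36 38 34
f 37 31 39
f 37 39 38
f 38 39 40
f 38 40 34
f 39 31 41
f 39 41 40
f 40 41 42
f 40 42 34
f 41 31 43
f 41 43 42
f 42 43 44
f 42 44 34
f 43 31 45
f 43 45 44
f 44 45 46
f 44 46 34
f 45 31 47
f 45 47 46
f 46 47 48
f 46 48 34
f 47 31 49
f 47 49 48
f 48 49 50
f 48 50 34
f 49 31 51
f 49 51 50
f 50 51 52
f 50 52 34
f 51 31 53
f 51 53 52
f 52 53 54
f 52 54 34
f 53 31 32
f 53 32 54
f 54 32 33
f 54 33 34
f 56 55 59
f 56 59 57
f 57 59 60
f 57 60 58
f 59 55 61
f 59 61 60
f 60 61 62
f 60 62 58
f 61 55 63
f 61 63 62
f 62 63 64
f 62 64 58
f 63 55 65
f 63 65 64
f 64 65 66
f 64 66 58
f 65 55 67
f 65 67 66
f 66 67 68
f 66 68 58
f 67 55 69
f 67 69 68
f 68 69 70
f 68 70 58
f 69 55 71
f 69 71 70
f 70 71 72
f 70 72 58
f 71 55 73
f 71 73 72
f 72 73 74
f 72 74 58
f 73 55 75
f 73 75 74
f 74 75 76
f 74 76 58
f 75 55 56
f 75 56 76
f 76 56 57
f 76 57 58



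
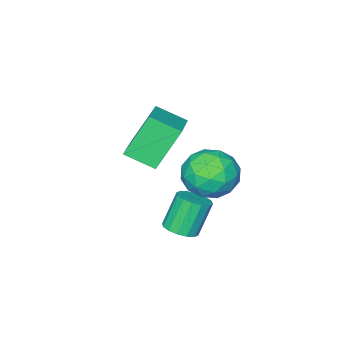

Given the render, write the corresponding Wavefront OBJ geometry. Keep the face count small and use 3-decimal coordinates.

v 1.751 4.577 0.723
v 2.245 4.861 1.619
v 1.755 2.939 1.241
v 2.249 3.223 2.137
v 1.241 3.513 1.972
v 1.239 4.525 1.652
v 2.761 3.275 1.208
v 2.759 4.287 0.888
v 2.87 4.056 1.919
v 1.93 4.203 2.391
v 2.07 3.597 0.469
v 1.13 3.744 0.941
v 1.998 4.863 1.126
v 2.002 2.937 1.734
v 1.409 3.107 1.637
v 1.7 3.274 2.164
v 1.406 4.666 1.145
v 1.697 4.833 1.672
v 1.106 4.04 1.879
v 2.303 2.967 1.188
v 2.594 3.134 1.715
v 2.3 4.526 0.696
v 2.591 4.693 1.223
v 2.894 3.76 0.981
v 2.656 4.557 1.829
v 2.658 3.594 2.133
v 2.959 3.624 1.587
v 2.958 4.22 1.399
v 2.103 4.643 2.106
v 2.105 3.68 2.41
v 1.513 3.85 2.313
v 1.511 4.446 2.125
v 2.47 4.17 2.282
v 1.895 4.12 0.45
v 1.897 3.157 0.754
v 2.489 3.354 0.735
v 2.487 3.95 0.547
v 1.342 4.206 0.727
v 1.344 3.243 1.031
v 1.042 3.58 1.461
v 1.041 4.176 1.273
v 1.53 3.63 0.578
v -0.209 0.455 1.268
v 0.387 -0.545 1.8
v 1.063 1.523 1.85
v 1.659 0.523 2.382
v 0.761 0.177 -0.342
v 1.357 -0.823 0.19
v 2.033 1.245 0.24
v 2.629 0.245 0.772
v 3.243 3.766 -0.827
v 3.816 3.826 -0.547
v 3.189 3.855 0.727
v 2.617 3.794 0.447
v 3.714 4.137 -0.604
v 3.088 4.166 0.67
v 3.487 4.348 -0.72
v 2.86 4.377 0.554
v 3.194 4.402 -0.865
v 2.568 4.431 0.408
v 2.915 4.287 -1
v 2.288 4.316 0.274
v 2.723 4.031 -1.089
v 2.097 4.06 0.185
v 2.671 3.705 -1.107
v 2.044 3.734 0.167
v 2.772 3.394 -1.05
v 2.146 3.423 0.224
v 3 3.183 -0.934
v 2.373 3.212 0.34
v 3.292 3.129 -0.788
v 2.666 3.158 0.485
v 3.572 3.244 -0.654
v 2.945 3.273 0.62
v 3.763 3.5 -0.565
v 3.137 3.529 0.709
f 1 38 17
f 38 12 41
f 17 41 6
f 38 41 17
f 1 17 13
f 17 6 18
f 13 18 2
f 17 18 13
f 1 13 22
f 13 2 23
f 22 23 8
f 13 23 22
f 1 22 34
f 22 8 37
f 34 37 11
f 22 37 34
f 1 34 38
f 34 11 42
f 38 42 12
f 34 42 38
f 2 18 29
f 18 6 32
f 29 32 10
f 18 32 29
f 6 41 19
f 41 12 40
f 19 40 5
f 41 40 19
f 12 42 39
f 42 11 35
f 39 35 3
f 42 35 39
f 11 37 36
f 37 8 24
f 36 24 7
f 37 24 36
f 8 23 28
f 23 2 25
f 28 25 9
f 23 25 28
f 4 30 16
f 30 10 31
f 16 31 5
f 30 31 16
f 4 16 14
f 16 5 15
f 14 15 3
f 16 15 14
f 4 14 21
f 14 3 20
f 21 20 7
f 14 20 21
f 4 21 26
f 21 7 27
f 26 27 9
f 21 27 26
f 4 26 30
f 26 9 33
f 30 33 10
f 26 33 30
f 5 31 19
f 31 10 32
f 19 32 6
f 31 32 19
f 3 15 39
f 15 5 40
f 39 40 12
f 15 40 39
f 7 20 36
f 20 3 35
f 36 35 11
f 20 35 36
f 9 27 28
f 27 7 24
f 28 24 8
f 27 24 28
f 10 33 29
f 33 9 25
f 29 25 2
f 33 25 29
f 44 46 43
f 47 44 43
f 43 46 45
f 45 47 43
f 44 50 46
f 48 44 47
f 48 50 44
f 46 50 45
f 49 47 45
f 45 50 49
f 49 48 47
f 50 48 49
f 52 51 55
f 52 55 53
f 53 55 56
f 53 56 54
f 55 51 57
f 55 57 56
f 56 57 58
f 56 58 54
f 57 51 59
f 57 59 58
f 58 59 60
f 58 60 54
f 59 51 61
f 59 61 60
f 60 61 62
f 60 62 54
f 61 51 63
f 61 63 62
f 62 63 64
f 62 64 54
f 63 51 65
f 63 65 64
f 64 65 66
f 64 66 54
f 65 51 67
f 65 67 66
f 66 67 68
f 66 68 54
f 67 51 69
f 67 69 68
f 68 69 70
f 68 70 54
f 69 51 71
f 69 71 70
f 70 71 72
f 70 72 54
f 71 51 73
f 71 73 72
f 72 73 74
f 72 74 54
f 73 51 75
f 73 75 74
f 74 75 76
f 74 76 54
f 75 51 52
f 75 52 76
f 76 52 53
f 76 53 54



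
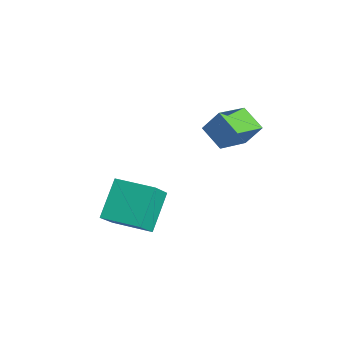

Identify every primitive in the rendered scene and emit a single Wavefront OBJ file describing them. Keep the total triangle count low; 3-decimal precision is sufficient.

v -3.392 1.404 1.844
v -2.959 2.007 2.948
v -4.093 2.998 1.249
v -3.66 3.601 2.352
v -2.18 1.699 1.208
v -1.747 2.302 2.311
v -2.881 3.293 0.612
v -2.448 3.896 1.716
v -4.231 -2.586 -3.856
v -5.265 -1.402 -2.331
v -2.726 -1.299 -3.834
v -3.76 -0.116 -2.309
v -3.48 -3.484 -2.651
v -4.514 -2.301 -1.126
v -1.975 -2.198 -2.629
v -3.009 -1.014 -1.104
f 2 4 1
f 5 2 1
f 1 4 3
f 3 5 1
f 2 8 4
f 6 2 5
f 6 8 2
f 4 8 3
f 7 5 3
f 3 8 7
f 7 6 5
f 8 6 7
f 10 12 9
f 13 10 9
f 9 12 11
f 11 13 9
f 10 16 12
f 14 10 13
f 14 16 10
f 12 16 11
f 15 13 11
f 11 16 15
f 15 14 13
f 16 14 15



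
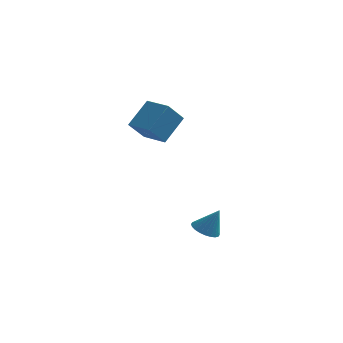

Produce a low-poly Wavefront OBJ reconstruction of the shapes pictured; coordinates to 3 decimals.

v 3.237 -1.899 -4.142
v 3.864 -1.491 -4.503
v 3.943 -1.741 -2.738
v 3.664 -1.247 -4.429
v 3.399 -1.102 -4.312
v 3.109 -1.079 -4.17
v 2.839 -1.18 -4.023
v 2.629 -1.391 -3.894
v 2.512 -1.679 -3.803
v 2.506 -2.001 -3.764
v 2.611 -2.306 -3.782
v 2.811 -2.55 -3.856
v 3.076 -2.695 -3.972
v 3.366 -2.718 -4.115
v 3.636 -2.617 -4.262
v 3.845 -2.406 -4.391
v 3.962 -2.118 -4.482
v 3.969 -1.796 -4.521
v 0.994 -1.277 1.751
v 0.341 -2.09 2.925
v -0.305 -0.384 1.646
v -0.959 -1.197 2.82
v 1.739 -0.043 3.02
v 1.085 -0.856 4.194
v 0.439 0.85 2.915
v -0.214 0.037 4.089
f 2 1 4
f 2 4 3
f 4 1 5
f 4 5 3
f 5 1 6
f 5 6 3
f 6 1 7
f 6 7 3
f 7 1 8
f 7 8 3
f 8 1 9
f 8 9 3
f 9 1 10
f 9 10 3
f 10 1 11
f 10 11 3
f 11 1 12
f 11 12 3
f 12 1 13
f 12 13 3
f 13 1 14
f 13 14 3
f 14 1 15
f 14 15 3
f 15 1 16
f 15 16 3
f 16 1 17
f 16 17 3
f 17 1 18
f 17 18 3
f 18 1 2
f 18 2 3
f 20 22 19
f 23 20 19
f 19 22 21
f 21 23 19
f 20 26 22
f 24 20 23
f 24 26 20
f 22 26 21
f 25 23 21
f 21 26 25
f 25 24 23
f 26 24 25



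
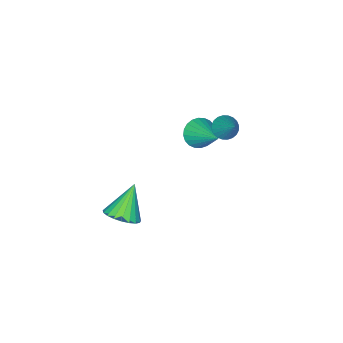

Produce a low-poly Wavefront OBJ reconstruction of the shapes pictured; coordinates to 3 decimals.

v -2.762 0.842 -0.412
v -2.421 1.243 -1.142
v -2.198 2.558 0.792
v -2.753 1.357 -1.15
v -3.086 1.393 -1.045
v -3.37 1.345 -0.844
v -3.561 1.221 -0.577
v -3.631 1.038 -0.285
v -3.568 0.827 -0.012
v -3.382 0.617 0.2
v -3.102 0.442 0.319
v -2.77 0.327 0.327
v -2.437 0.291 0.222
v -2.153 0.339 0.021
v -1.962 0.464 -0.246
v -1.892 0.646 -0.538
v -1.955 0.858 -0.811
v -2.141 1.067 -1.023
v 1.806 -0.288 -4.713
v 2.588 -0.097 -4.103
v 0.594 -0.512 -3.087
v 2.432 0.287 -4.167
v 2.167 0.572 -4.325
v 1.84 0.708 -4.55
v 1.507 0.672 -4.804
v 1.225 0.47 -5.041
v 1.044 0.137 -5.222
v 0.995 -0.27 -5.315
v 1.086 -0.679 -5.303
v 1.302 -1.022 -5.19
v 1.604 -1.237 -4.994
v 1.942 -1.288 -4.749
v 2.256 -1.167 -4.498
v 2.492 -0.893 -4.285
v 2.61 -0.515 -4.145
v -2.563 2.677 1.524
v -1.905 2.488 1.377
v -1.897 3.863 2.976
v -1.936 2.705 1.214
v -2.063 2.917 1.098
v -2.265 3.094 1.047
v -2.513 3.206 1.069
v -2.768 3.238 1.16
v -2.993 3.185 1.306
v -3.152 3.054 1.486
v -3.221 2.866 1.671
v -3.19 2.649 1.834
v -3.064 2.436 1.95
v -2.861 2.26 2.001
v -2.613 2.148 1.979
v -2.358 2.116 1.888
v -2.134 2.169 1.742
v -1.975 2.3 1.562
f 2 1 4
f 2 4 3
f 4 1 5
f 4 5 3
f 5 1 6
f 5 6 3
f 6 1 7
f 6 7 3
f 7 1 8
f 7 8 3
f 8 1 9
f 8 9 3
f 9 1 10
f 9 10 3
f 10 1 11
f 10 11 3
f 11 1 12
f 11 12 3
f 12 1 13
f 12 13 3
f 13 1 14
f 13 14 3
f 14 1 15
f 14 15 3
f 15 1 16
f 15 16 3
f 16 1 17
f 16 17 3
f 17 1 18
f 17 18 3
f 18 1 2
f 18 2 3
f 20 19 22
f 20 22 21
f 22 19 23
f 22 23 21
f 23 19 24
f 23 24 21
f 24 19 25
f 24 25 21
f 25 19 26
f 25 26 21
f 26 19 27
f 26 27 21
f 27 19 28
f 27 28 21
f 28 19 29
f 28 29 21
f 29 19 30
f 29 30 21
f 30 19 31
f 30 31 21
f 31 19 32
f 31 32 21
f 32 19 33
f 32 33 21
f 33 19 34
f 33 34 21
f 34 19 35
f 34 35 21
f 35 19 20
f 35 20 21
f 37 36 39
f 37 39 38
f 39 36 40
f 39 40 38
f 40 36 41
f 40 41 38
f 41 36 42
f 41 42 38
f 42 36 43
f 42 43 38
f 43 36 44
f 43 44 38
f 44 36 45
f 44 45 38
f 45 36 46
f 45 46 38
f 46 36 47
f 46 47 38
f 47 36 48
f 47 48 38
f 48 36 49
f 48 49 38
f 49 36 50
f 49 50 38
f 50 36 51
f 50 51 38
f 51 36 52
f 51 52 38
f 52 36 53
f 52 53 38
f 53 36 37
f 53 37 38



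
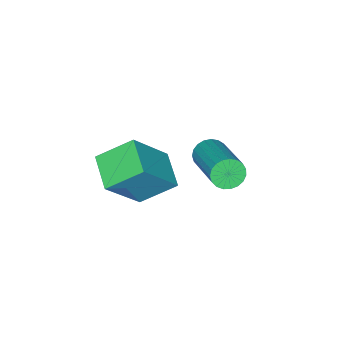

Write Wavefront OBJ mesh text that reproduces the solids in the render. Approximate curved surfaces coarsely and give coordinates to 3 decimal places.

v 2.377 1.472 1.014
v 3.512 1.183 2.433
v 3.043 2.396 0.67
v 4.178 2.107 2.089
v 3.102 0.673 0.271
v 4.237 0.384 1.69
v 3.768 1.597 -0.073
v 4.903 1.308 1.346
v 0.598 1.627 -0.347
v 1.012 1.528 -0.68
v 2.015 2.975 0.134
v 1.602 3.073 0.467
v 0.892 1.677 -0.798
v 1.895 3.124 0.017
v 0.721 1.817 -0.837
v 1.724 3.264 -0.023
v 0.529 1.925 -0.792
v 1.532 3.372 0.022
v 0.349 1.981 -0.67
v 1.353 3.428 0.145
v 0.213 1.975 -0.492
v 1.216 3.422 0.323
v 0.142 1.91 -0.289
v 1.146 3.357 0.526
v 0.151 1.795 -0.096
v 1.154 3.242 0.718
v 0.237 1.651 0.053
v 1.24 3.098 0.868
v 0.386 1.503 0.134
v 1.389 2.95 0.948
v 0.571 1.376 0.131
v 1.574 2.823 0.945
v 0.761 1.293 0.045
v 1.764 2.74 0.86
v 0.923 1.267 -0.108
v 1.926 2.714 0.706
v 1.029 1.303 -0.303
v 2.032 2.75 0.511
v 1.06 1.395 -0.505
v 2.063 2.842 0.309
f 2 4 1
f 5 2 1
f 1 4 3
f 3 5 1
f 2 8 4
f 6 2 5
f 6 8 2
f 4 8 3
f 7 5 3
f 3 8 7
f 7 6 5
f 8 6 7
f 10 9 13
f 10 13 11
f 11 13 14
f 11 14 12
f 13 9 15
f 13 15 14
f 14 15 16
f 14 16 12
f 15 9 17
f 15 17 16
f 16 17 18
f 16 18 12
f 17 9 19
f 17 19 18
f 18 19 20
f 18 20 12
f 19 9 21
f 19 21 20
f 20 21 22
f 20 22 12
f 21 9 23
f 21 23 22
f 22 23 24
f 22 24 12
f 23 9 25
f 23 25 24
f 24 25 26
f 24 26 12
f 25 9 27
f 25 27 26
f 26 27 28
f 26 28 12
f 27 9 29
f 27 29 28
f 28 29 30
f 28 30 12
f 29 9 31
f 29 31 30
f 30 31 32
f 30 32 12
f 31 9 33
f 31 33 32
f 32 33 34
f 32 34 12
f 33 9 35
f 33 35 34
f 34 35 36
f 34 36 12
f 35 9 37
f 35 37 36
f 36 37 38
f 36 38 12
f 37 9 39
f 37 39 38
f 38 39 40
f 38 40 12
f 39 9 10
f 39 10 40
f 40 10 11
f 40 11 12



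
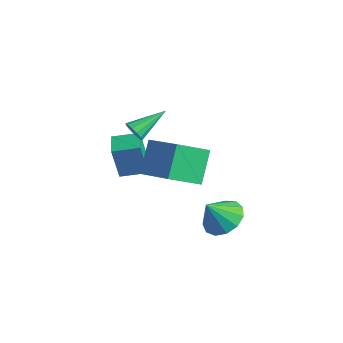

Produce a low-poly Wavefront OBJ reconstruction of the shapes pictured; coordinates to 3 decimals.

v -0.92 -3.075 -0.415
v -1.591 -2.194 0.901
v -0.711 -1.592 -1.301
v -1.382 -0.711 0.015
v 0.842 -2.869 0.345
v 0.171 -1.988 1.661
v 1.051 -1.386 -0.541
v 0.38 -0.505 0.775
v 0.519 0.107 -3.769
v 1.018 -0.646 -4.22
v 0.361 -0.667 -2.651
v 1.41 -0.335 -3.949
v 1.518 0.117 -3.621
v 1.31 0.566 -3.34
v 0.85 0.869 -3.195
v 0.286 0.93 -3.232
v -0.205 0.73 -3.441
v -0.465 0.332 -3.753
v -0.413 -0.137 -4.071
v -0.065 -0.529 -4.293
v 0.468 -0.719 -4.349
v -3.484 -2.451 -1.604
v -3.551 -2.787 0.102
v -2.831 -1.446 -1.38
v -2.897 -1.782 0.326
v -2.523 -3.058 -1.686
v -2.589 -3.394 0.02
v -1.869 -2.053 -1.462
v -1.936 -2.389 0.244
v -1.384 -3.041 1.886
v -1.133 -2.846 1.449
v -1.336 -1.519 2.594
v -1.431 -2.813 1.398
v -1.715 -2.852 1.502
v -1.893 -2.952 1.728
v -1.91 -3.079 2.004
v -1.76 -3.195 2.242
v -1.491 -3.262 2.367
v -1.188 -3.259 2.339
v -0.947 -3.186 2.167
v -0.845 -3.068 1.906
v -0.915 -2.941 1.638
f 2 4 1
f 5 2 1
f 1 4 3
f 3 5 1
f 2 8 4
f 6 2 5
f 6 8 2
f 4 8 3
f 7 5 3
f 3 8 7
f 7 6 5
f 8 6 7
f 10 9 12
f 10 12 11
f 12 9 13
f 12 13 11
f 13 9 14
f 13 14 11
f 14 9 15
f 14 15 11
f 15 9 16
f 15 16 11
f 16 9 17
f 16 17 11
f 17 9 18
f 17 18 11
f 18 9 19
f 18 19 11
f 19 9 20
f 19 20 11
f 20 9 21
f 20 21 11
f 21 9 10
f 21 10 11
f 23 25 22
f 26 23 22
f 22 25 24
f 24 26 22
f 23 29 25
f 27 23 26
f 27 29 23
f 25 29 24
f 28 26 24
f 24 29 28
f 28 27 26
f 29 27 28
f 31 30 33
f 31 33 32
f 33 30 34
f 33 34 32
f 34 30 35
f 34 35 32
f 35 30 36
f 35 36 32
f 36 30 37
f 36 37 32
f 37 30 38
f 37 38 32
f 38 30 39
f 38 39 32
f 39 30 40
f 39 40 32
f 40 30 41
f 40 41 32
f 41 30 42
f 41 42 32
f 42 30 31
f 42 31 32

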